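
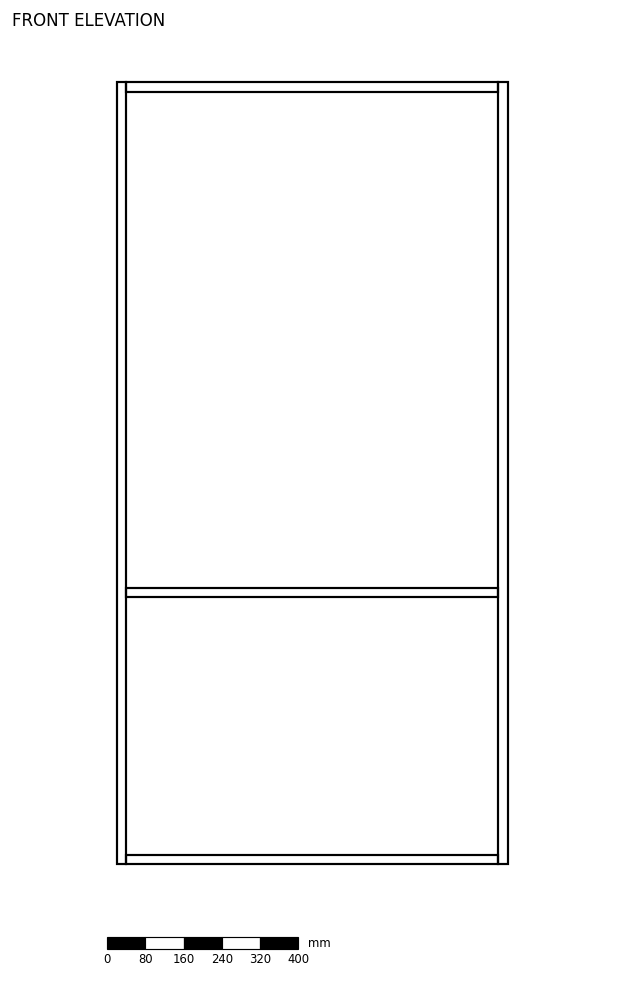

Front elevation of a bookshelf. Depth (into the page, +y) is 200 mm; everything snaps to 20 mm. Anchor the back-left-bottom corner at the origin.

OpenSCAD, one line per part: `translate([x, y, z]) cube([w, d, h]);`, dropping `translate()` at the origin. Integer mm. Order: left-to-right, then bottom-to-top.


cube([20, 200, 1640]);
translate([20, 0, 0]) cube([780, 200, 20]);
translate([20, 0, 560]) cube([780, 200, 20]);
translate([20, 0, 1620]) cube([780, 200, 20]);
translate([800, 0, 0]) cube([20, 200, 1640]);


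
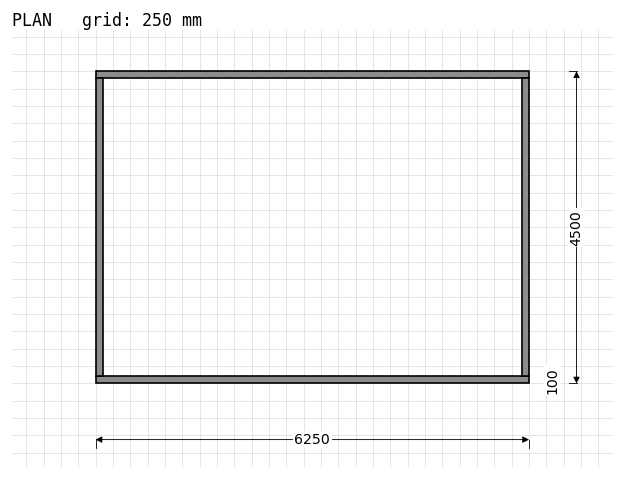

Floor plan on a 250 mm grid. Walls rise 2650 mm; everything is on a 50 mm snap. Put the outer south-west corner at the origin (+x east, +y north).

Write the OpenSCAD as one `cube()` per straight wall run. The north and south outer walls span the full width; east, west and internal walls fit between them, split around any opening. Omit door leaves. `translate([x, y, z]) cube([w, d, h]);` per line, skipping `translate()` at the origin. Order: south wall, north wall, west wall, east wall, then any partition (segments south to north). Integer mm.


cube([6250, 100, 2650]);
translate([0, 4400, 0]) cube([6250, 100, 2650]);
translate([0, 100, 0]) cube([100, 4300, 2650]);
translate([6150, 100, 0]) cube([100, 4300, 2650]);


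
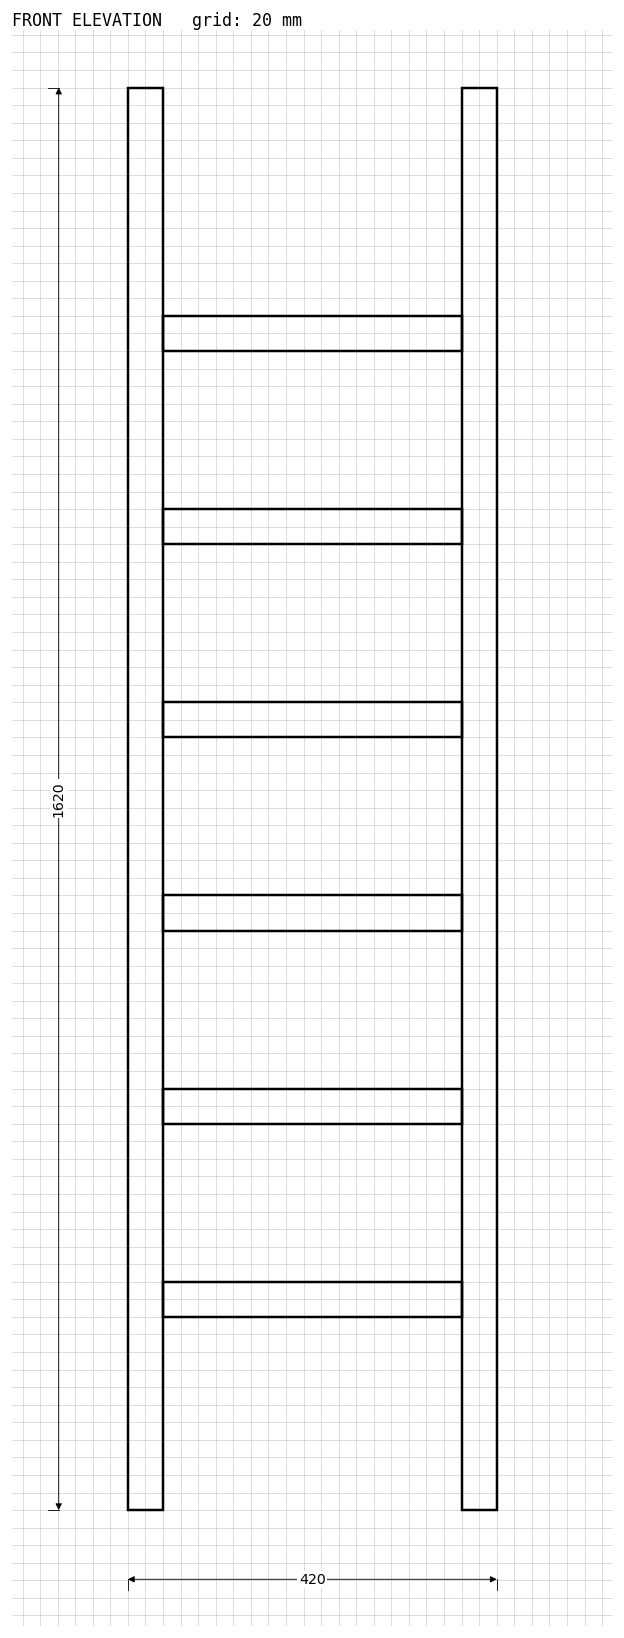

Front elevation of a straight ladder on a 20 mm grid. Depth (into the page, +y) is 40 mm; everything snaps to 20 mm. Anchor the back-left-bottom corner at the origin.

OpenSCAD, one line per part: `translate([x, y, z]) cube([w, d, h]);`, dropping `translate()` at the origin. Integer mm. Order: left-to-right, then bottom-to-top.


cube([40, 40, 1620]);
translate([40, 0, 220]) cube([340, 40, 40]);
translate([40, 0, 440]) cube([340, 40, 40]);
translate([40, 0, 660]) cube([340, 40, 40]);
translate([40, 0, 880]) cube([340, 40, 40]);
translate([40, 0, 1100]) cube([340, 40, 40]);
translate([40, 0, 1320]) cube([340, 40, 40]);
translate([380, 0, 0]) cube([40, 40, 1620]);


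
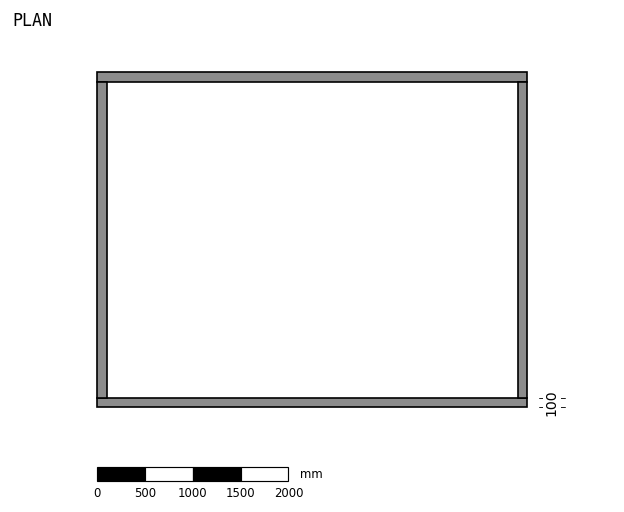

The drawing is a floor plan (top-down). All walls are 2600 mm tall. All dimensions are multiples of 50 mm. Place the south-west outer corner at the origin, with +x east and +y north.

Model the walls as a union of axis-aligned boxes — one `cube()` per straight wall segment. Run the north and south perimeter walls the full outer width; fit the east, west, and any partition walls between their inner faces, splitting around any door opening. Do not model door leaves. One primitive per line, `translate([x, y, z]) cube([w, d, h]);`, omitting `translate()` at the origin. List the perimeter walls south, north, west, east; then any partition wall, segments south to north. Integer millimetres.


cube([4500, 100, 2600]);
translate([0, 3400, 0]) cube([4500, 100, 2600]);
translate([0, 100, 0]) cube([100, 3300, 2600]);
translate([4400, 100, 0]) cube([100, 3300, 2600]);


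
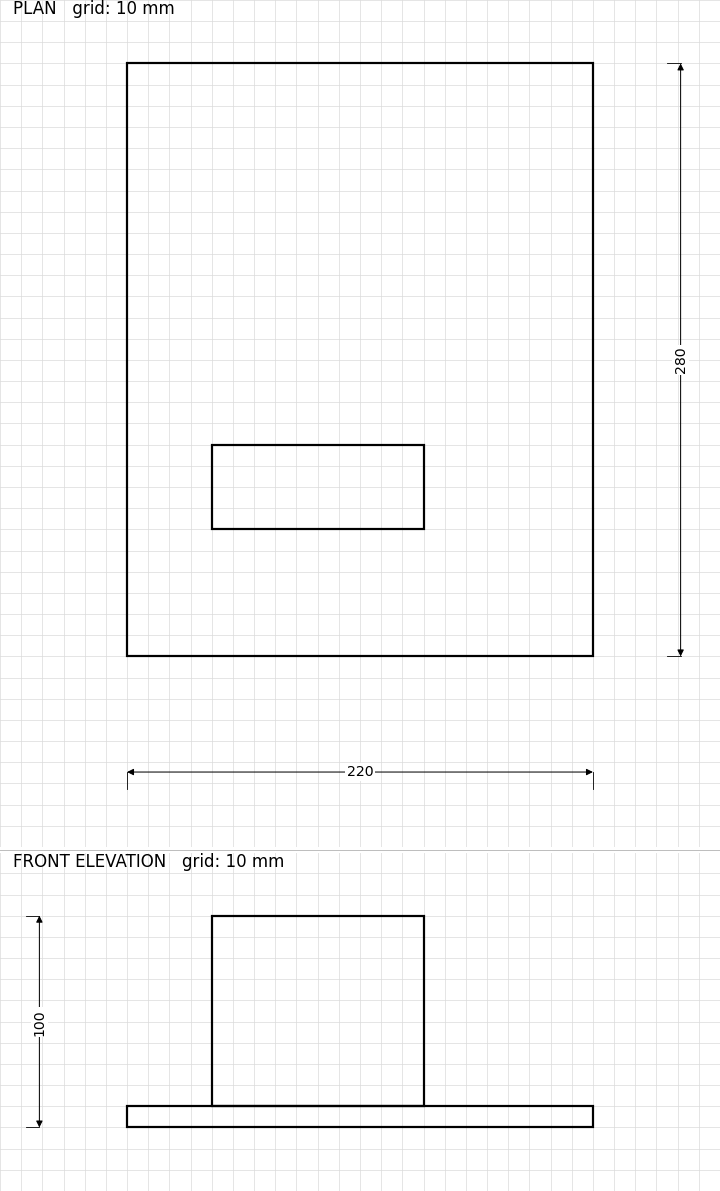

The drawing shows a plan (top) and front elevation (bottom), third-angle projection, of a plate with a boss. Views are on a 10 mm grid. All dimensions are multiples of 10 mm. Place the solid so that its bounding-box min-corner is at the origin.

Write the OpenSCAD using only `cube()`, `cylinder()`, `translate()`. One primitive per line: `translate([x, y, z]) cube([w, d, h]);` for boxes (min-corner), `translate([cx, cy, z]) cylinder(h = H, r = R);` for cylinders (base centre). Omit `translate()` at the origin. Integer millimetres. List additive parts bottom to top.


cube([220, 280, 10]);
translate([40, 60, 10]) cube([100, 40, 90]);


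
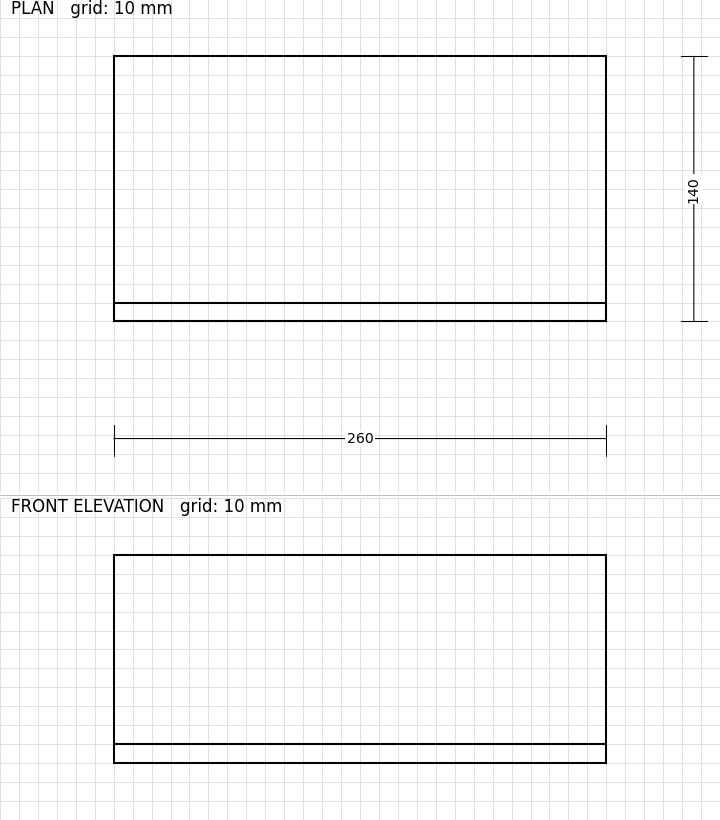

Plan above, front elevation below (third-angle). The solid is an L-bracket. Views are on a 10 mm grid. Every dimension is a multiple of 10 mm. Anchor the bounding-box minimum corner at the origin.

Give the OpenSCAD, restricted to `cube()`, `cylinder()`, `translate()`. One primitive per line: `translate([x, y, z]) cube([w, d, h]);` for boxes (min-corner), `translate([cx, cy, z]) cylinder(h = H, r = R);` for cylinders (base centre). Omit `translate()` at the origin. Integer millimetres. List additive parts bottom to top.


cube([260, 140, 10]);
translate([0, 0, 10]) cube([260, 10, 100]);


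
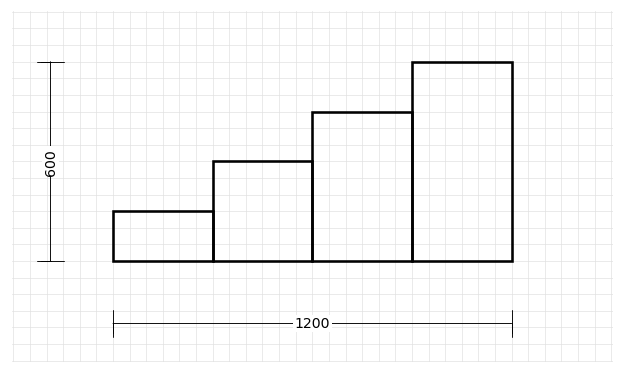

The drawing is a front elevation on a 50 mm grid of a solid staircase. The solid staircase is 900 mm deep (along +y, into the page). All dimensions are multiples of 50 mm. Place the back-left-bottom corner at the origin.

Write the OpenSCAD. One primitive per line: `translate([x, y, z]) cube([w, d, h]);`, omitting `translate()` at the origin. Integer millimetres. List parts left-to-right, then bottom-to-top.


cube([300, 900, 150]);
translate([300, 0, 0]) cube([300, 900, 300]);
translate([600, 0, 0]) cube([300, 900, 450]);
translate([900, 0, 0]) cube([300, 900, 600]);


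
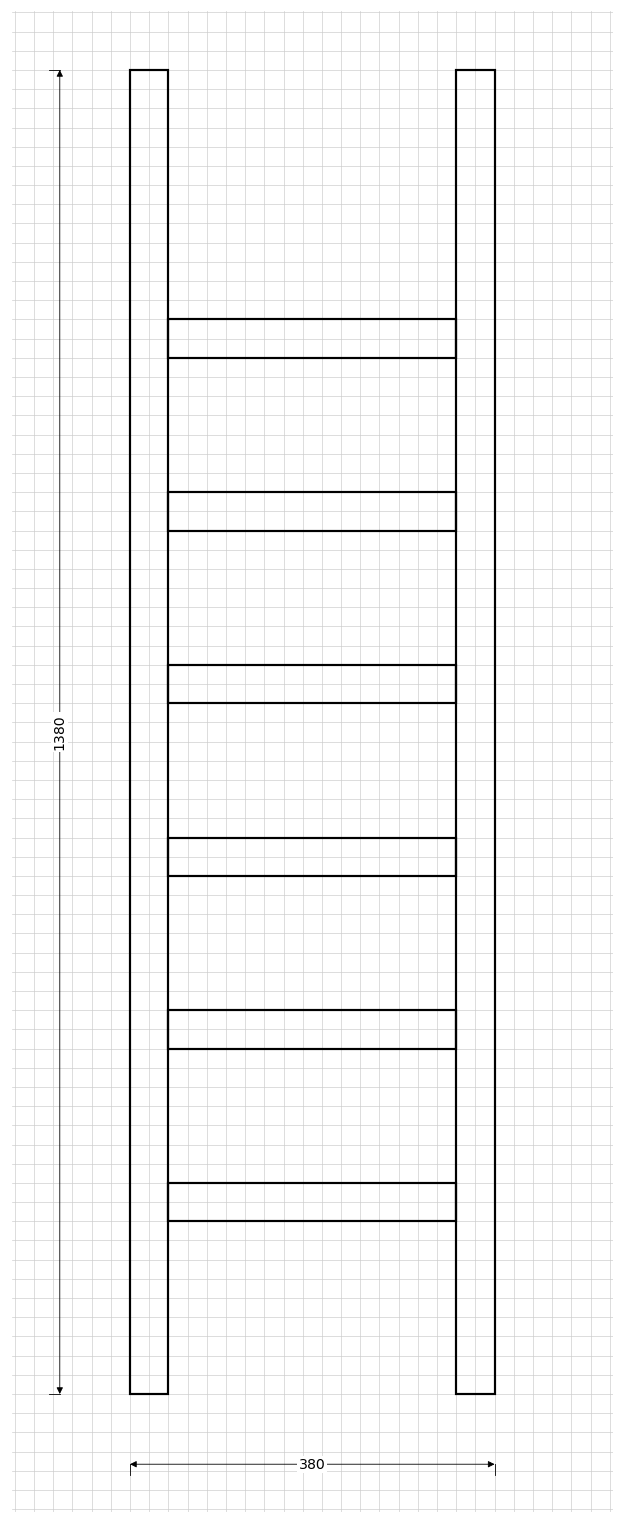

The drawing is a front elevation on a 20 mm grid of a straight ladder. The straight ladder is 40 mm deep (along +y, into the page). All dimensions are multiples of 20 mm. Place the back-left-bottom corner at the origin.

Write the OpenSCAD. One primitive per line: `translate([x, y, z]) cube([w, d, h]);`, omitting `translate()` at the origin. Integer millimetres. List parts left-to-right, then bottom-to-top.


cube([40, 40, 1380]);
translate([40, 0, 180]) cube([300, 40, 40]);
translate([40, 0, 360]) cube([300, 40, 40]);
translate([40, 0, 540]) cube([300, 40, 40]);
translate([40, 0, 720]) cube([300, 40, 40]);
translate([40, 0, 900]) cube([300, 40, 40]);
translate([40, 0, 1080]) cube([300, 40, 40]);
translate([340, 0, 0]) cube([40, 40, 1380]);


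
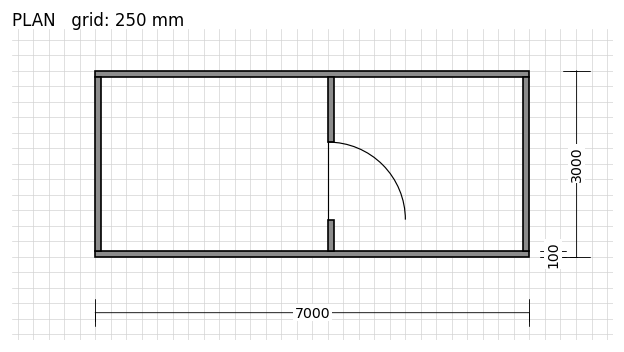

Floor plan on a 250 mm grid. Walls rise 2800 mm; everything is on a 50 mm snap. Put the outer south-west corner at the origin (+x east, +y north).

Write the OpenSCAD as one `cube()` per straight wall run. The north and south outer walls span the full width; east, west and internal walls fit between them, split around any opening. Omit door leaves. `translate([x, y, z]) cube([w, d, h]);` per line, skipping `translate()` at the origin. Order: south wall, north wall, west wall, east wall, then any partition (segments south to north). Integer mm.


cube([7000, 100, 2800]);
translate([0, 2900, 0]) cube([7000, 100, 2800]);
translate([0, 100, 0]) cube([100, 2800, 2800]);
translate([6900, 100, 0]) cube([100, 2800, 2800]);
translate([3750, 100, 0]) cube([100, 500, 2800]);
translate([3750, 1850, 0]) cube([100, 1050, 2800]);


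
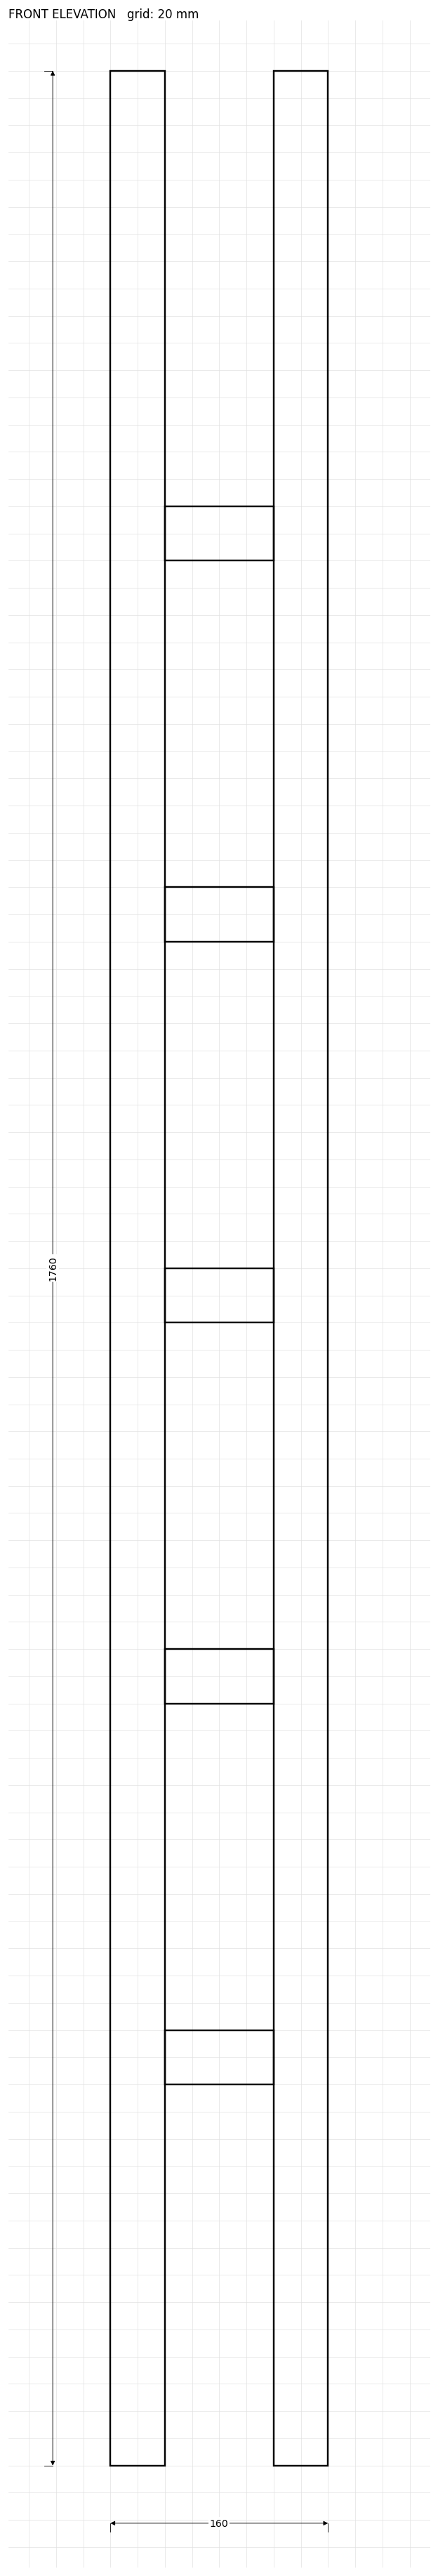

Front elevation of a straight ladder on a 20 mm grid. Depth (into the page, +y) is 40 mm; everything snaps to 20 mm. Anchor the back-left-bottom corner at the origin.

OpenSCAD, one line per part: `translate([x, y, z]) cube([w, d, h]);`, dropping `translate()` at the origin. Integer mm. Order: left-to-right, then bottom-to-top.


cube([40, 40, 1760]);
translate([40, 0, 280]) cube([80, 40, 40]);
translate([40, 0, 560]) cube([80, 40, 40]);
translate([40, 0, 840]) cube([80, 40, 40]);
translate([40, 0, 1120]) cube([80, 40, 40]);
translate([40, 0, 1400]) cube([80, 40, 40]);
translate([120, 0, 0]) cube([40, 40, 1760]);


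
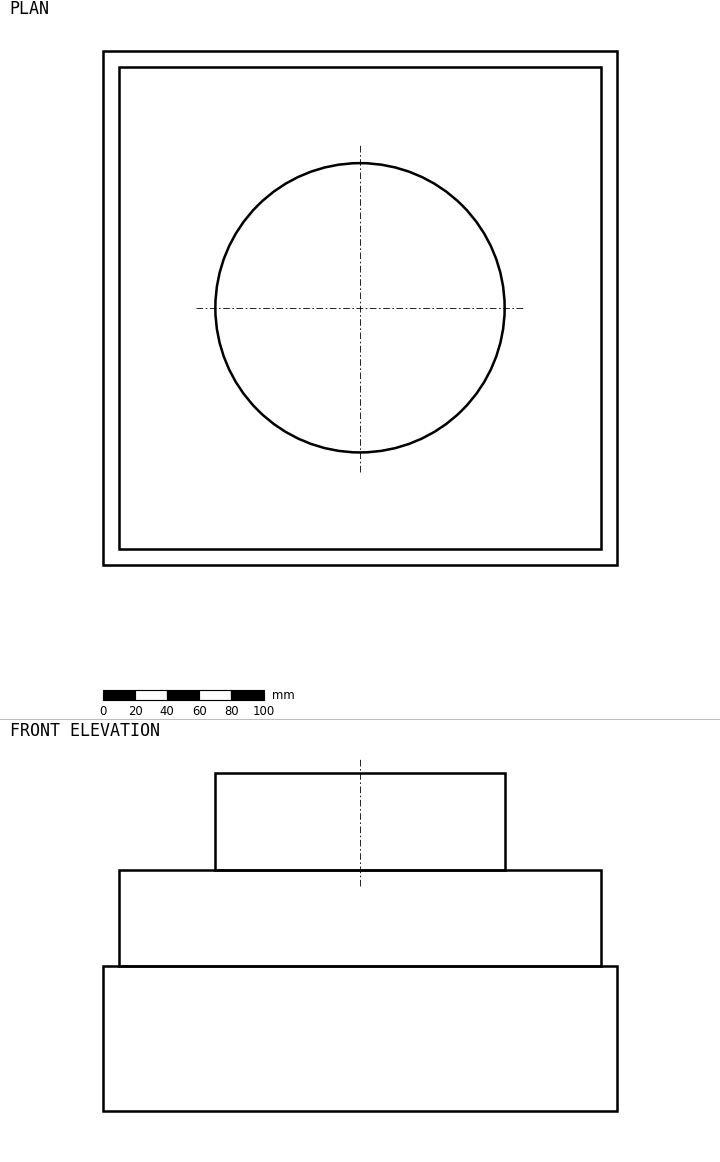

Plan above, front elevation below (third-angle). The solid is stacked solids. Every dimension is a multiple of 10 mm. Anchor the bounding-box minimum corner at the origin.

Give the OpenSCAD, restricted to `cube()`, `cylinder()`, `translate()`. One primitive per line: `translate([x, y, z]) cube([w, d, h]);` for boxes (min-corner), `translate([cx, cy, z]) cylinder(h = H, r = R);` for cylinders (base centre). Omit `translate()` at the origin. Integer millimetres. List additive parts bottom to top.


cube([320, 320, 90]);
translate([10, 10, 90]) cube([300, 300, 60]);
translate([160, 160, 150]) cylinder(h = 60, r = 90);


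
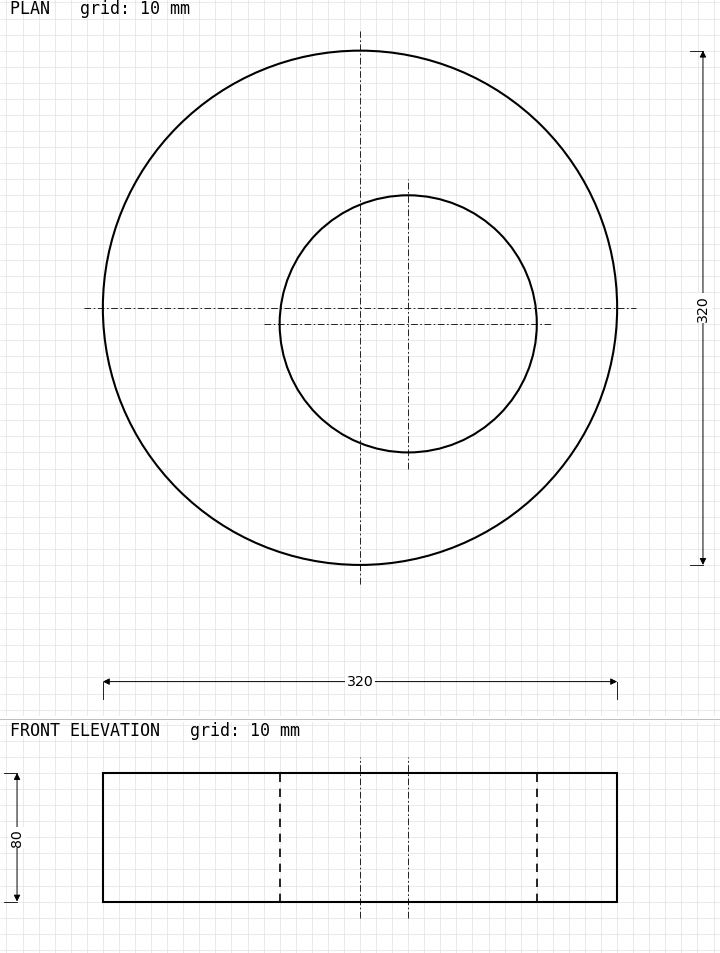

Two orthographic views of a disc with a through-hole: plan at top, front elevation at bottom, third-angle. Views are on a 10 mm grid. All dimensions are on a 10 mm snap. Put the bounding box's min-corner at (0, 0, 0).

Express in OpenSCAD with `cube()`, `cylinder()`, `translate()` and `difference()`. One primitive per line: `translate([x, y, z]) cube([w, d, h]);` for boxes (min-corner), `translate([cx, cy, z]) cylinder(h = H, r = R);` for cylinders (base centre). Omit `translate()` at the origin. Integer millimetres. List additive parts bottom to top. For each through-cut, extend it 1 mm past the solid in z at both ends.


difference() {
  translate([160, 160, 0]) cylinder(h = 80, r = 160);
  translate([190, 150, -1]) cylinder(h = 82, r = 80);
}


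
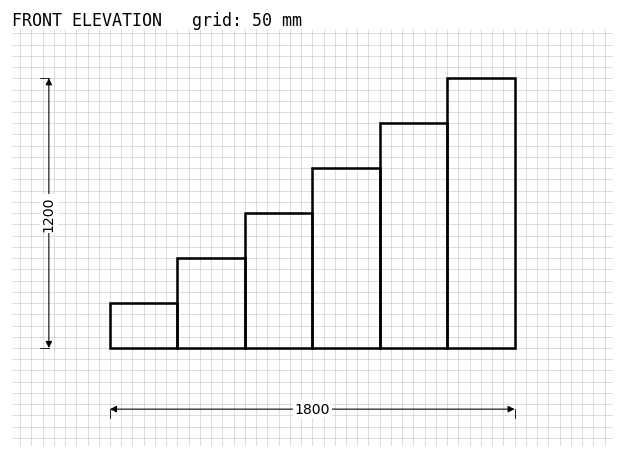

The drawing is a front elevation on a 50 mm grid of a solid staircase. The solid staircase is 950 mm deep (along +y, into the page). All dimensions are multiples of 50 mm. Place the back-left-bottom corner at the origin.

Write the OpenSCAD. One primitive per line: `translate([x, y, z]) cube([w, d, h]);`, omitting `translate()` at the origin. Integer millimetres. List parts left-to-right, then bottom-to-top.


cube([300, 950, 200]);
translate([300, 0, 0]) cube([300, 950, 400]);
translate([600, 0, 0]) cube([300, 950, 600]);
translate([900, 0, 0]) cube([300, 950, 800]);
translate([1200, 0, 0]) cube([300, 950, 1000]);
translate([1500, 0, 0]) cube([300, 950, 1200]);


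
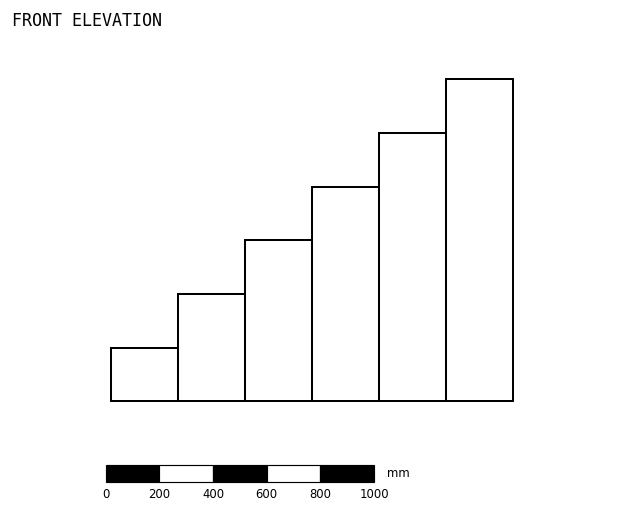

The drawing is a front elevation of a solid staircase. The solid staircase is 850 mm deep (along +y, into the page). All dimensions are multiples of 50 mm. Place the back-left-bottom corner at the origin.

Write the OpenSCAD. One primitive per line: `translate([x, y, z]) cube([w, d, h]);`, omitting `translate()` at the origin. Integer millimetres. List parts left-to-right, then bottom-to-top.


cube([250, 850, 200]);
translate([250, 0, 0]) cube([250, 850, 400]);
translate([500, 0, 0]) cube([250, 850, 600]);
translate([750, 0, 0]) cube([250, 850, 800]);
translate([1000, 0, 0]) cube([250, 850, 1000]);
translate([1250, 0, 0]) cube([250, 850, 1200]);


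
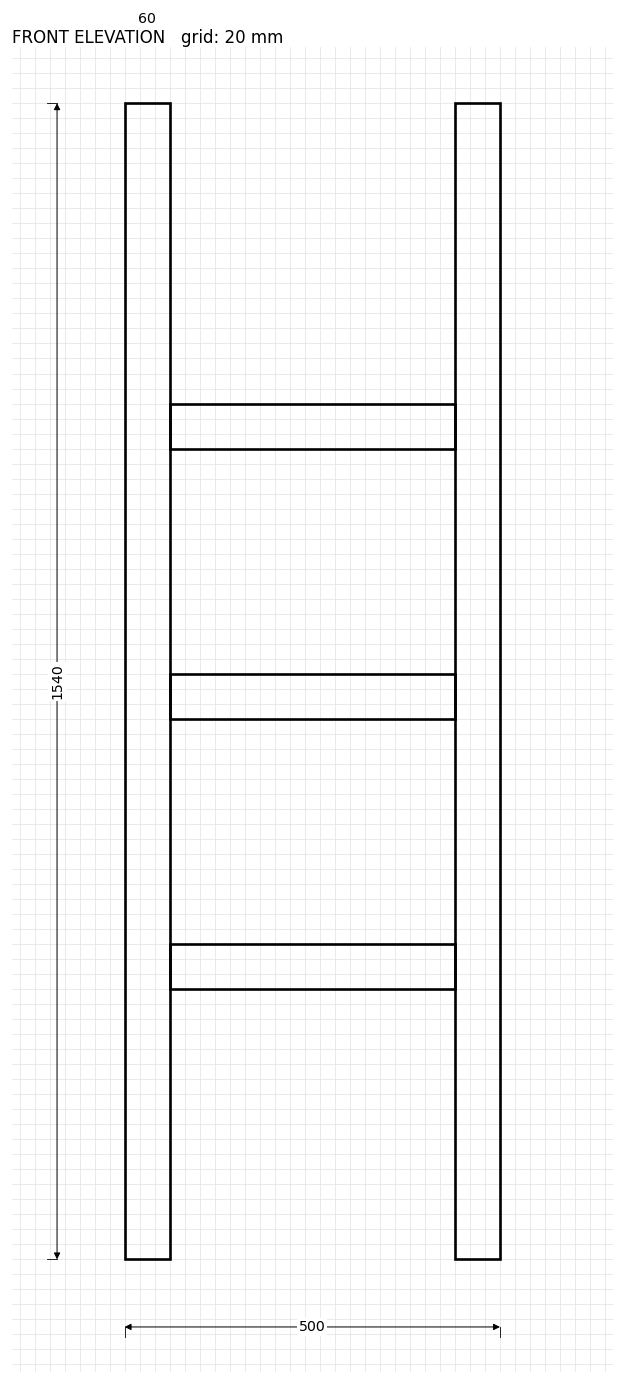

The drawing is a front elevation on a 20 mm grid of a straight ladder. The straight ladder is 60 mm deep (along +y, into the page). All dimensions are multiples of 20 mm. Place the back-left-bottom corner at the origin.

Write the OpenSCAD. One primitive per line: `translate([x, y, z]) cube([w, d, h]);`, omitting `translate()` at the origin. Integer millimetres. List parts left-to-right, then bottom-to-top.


cube([60, 60, 1540]);
translate([60, 0, 360]) cube([380, 60, 60]);
translate([60, 0, 720]) cube([380, 60, 60]);
translate([60, 0, 1080]) cube([380, 60, 60]);
translate([440, 0, 0]) cube([60, 60, 1540]);


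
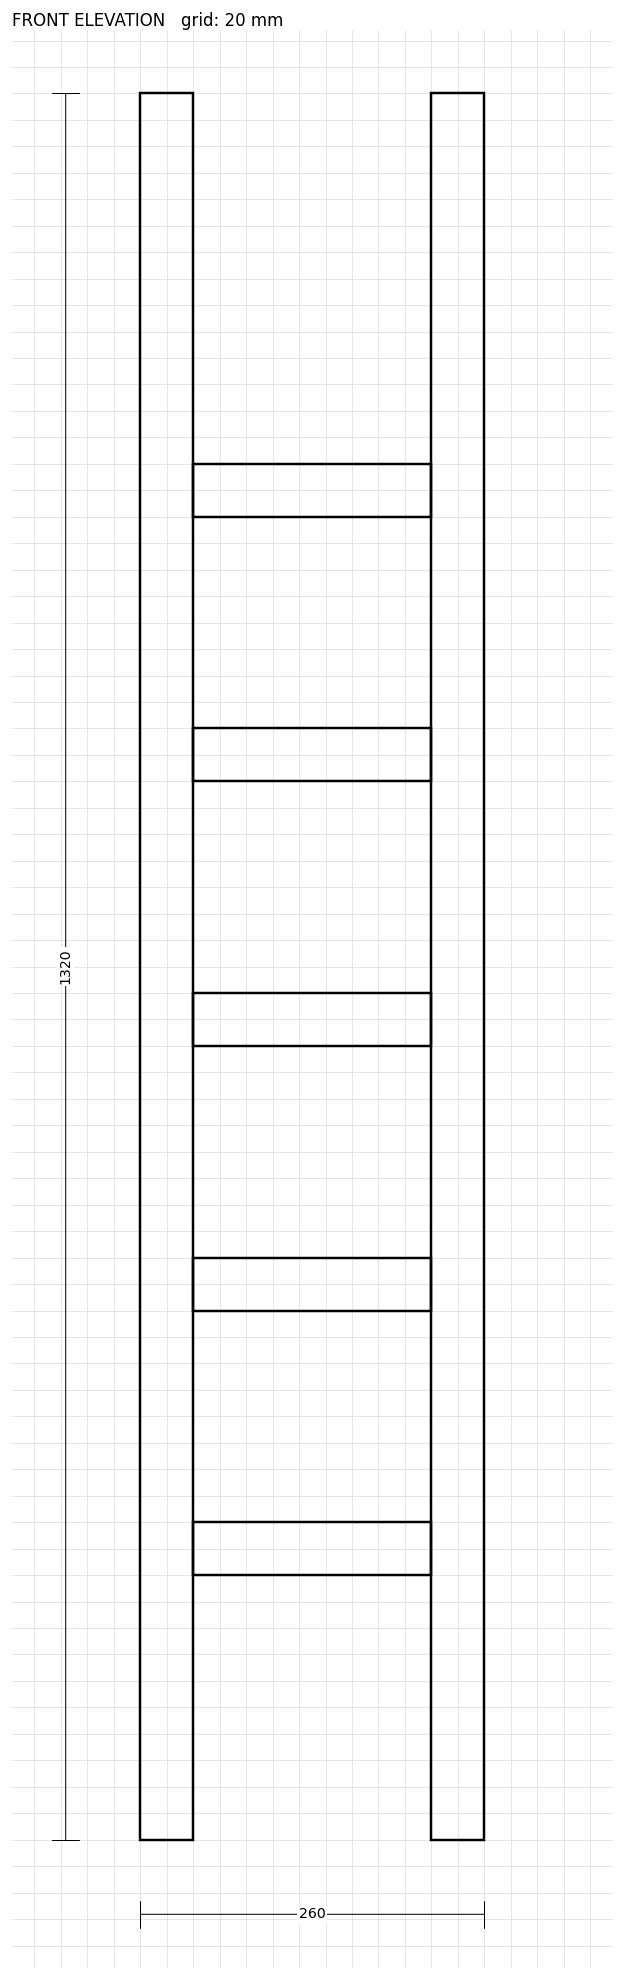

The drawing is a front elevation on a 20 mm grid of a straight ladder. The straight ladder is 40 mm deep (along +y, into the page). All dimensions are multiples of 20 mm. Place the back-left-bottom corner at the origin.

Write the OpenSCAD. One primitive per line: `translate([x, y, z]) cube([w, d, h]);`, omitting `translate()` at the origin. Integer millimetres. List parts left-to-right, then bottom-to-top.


cube([40, 40, 1320]);
translate([40, 0, 200]) cube([180, 40, 40]);
translate([40, 0, 400]) cube([180, 40, 40]);
translate([40, 0, 600]) cube([180, 40, 40]);
translate([40, 0, 800]) cube([180, 40, 40]);
translate([40, 0, 1000]) cube([180, 40, 40]);
translate([220, 0, 0]) cube([40, 40, 1320]);


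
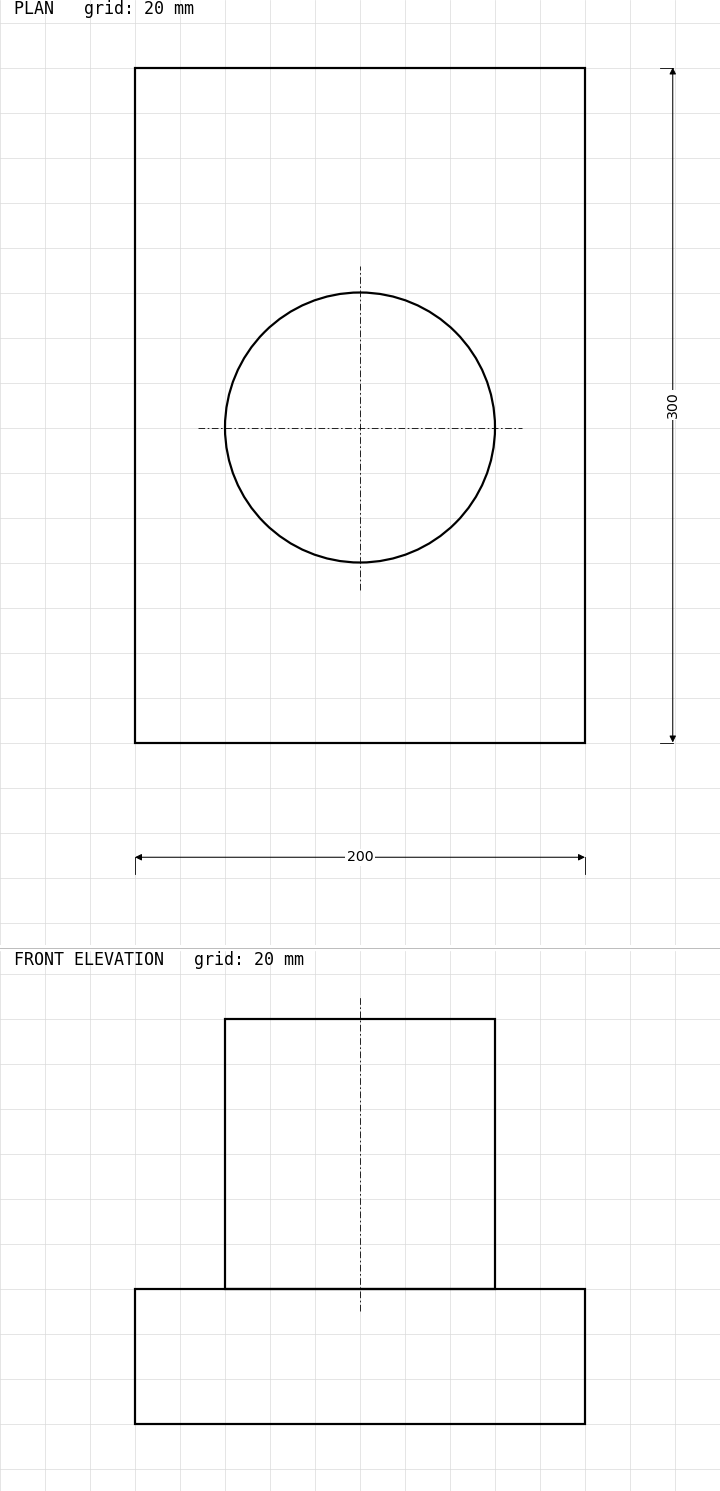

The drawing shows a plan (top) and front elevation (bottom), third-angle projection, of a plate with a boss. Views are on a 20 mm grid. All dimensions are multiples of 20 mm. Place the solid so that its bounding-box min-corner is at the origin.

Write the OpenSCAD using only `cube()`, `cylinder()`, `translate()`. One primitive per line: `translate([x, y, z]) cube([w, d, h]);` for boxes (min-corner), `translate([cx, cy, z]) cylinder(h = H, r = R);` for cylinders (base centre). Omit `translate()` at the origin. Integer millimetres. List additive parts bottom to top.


cube([200, 300, 60]);
translate([100, 140, 60]) cylinder(h = 120, r = 60);


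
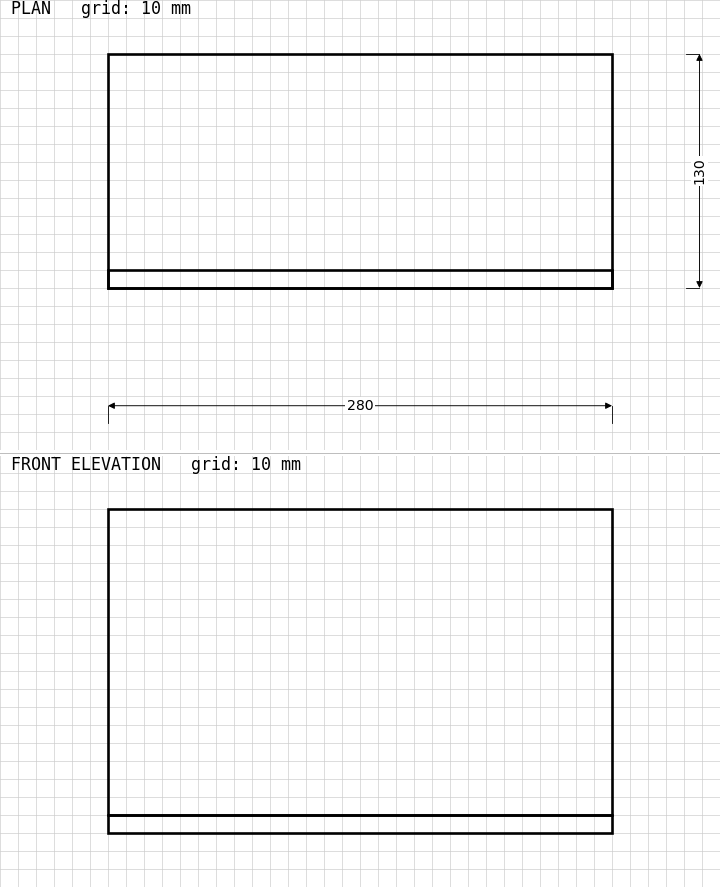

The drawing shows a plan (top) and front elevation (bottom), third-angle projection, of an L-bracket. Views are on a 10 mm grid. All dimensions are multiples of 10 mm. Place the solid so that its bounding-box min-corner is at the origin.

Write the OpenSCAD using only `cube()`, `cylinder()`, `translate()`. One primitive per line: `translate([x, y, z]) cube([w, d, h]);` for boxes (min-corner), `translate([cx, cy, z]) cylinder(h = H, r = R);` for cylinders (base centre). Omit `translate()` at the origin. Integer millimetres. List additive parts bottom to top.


cube([280, 130, 10]);
translate([0, 0, 10]) cube([280, 10, 170]);


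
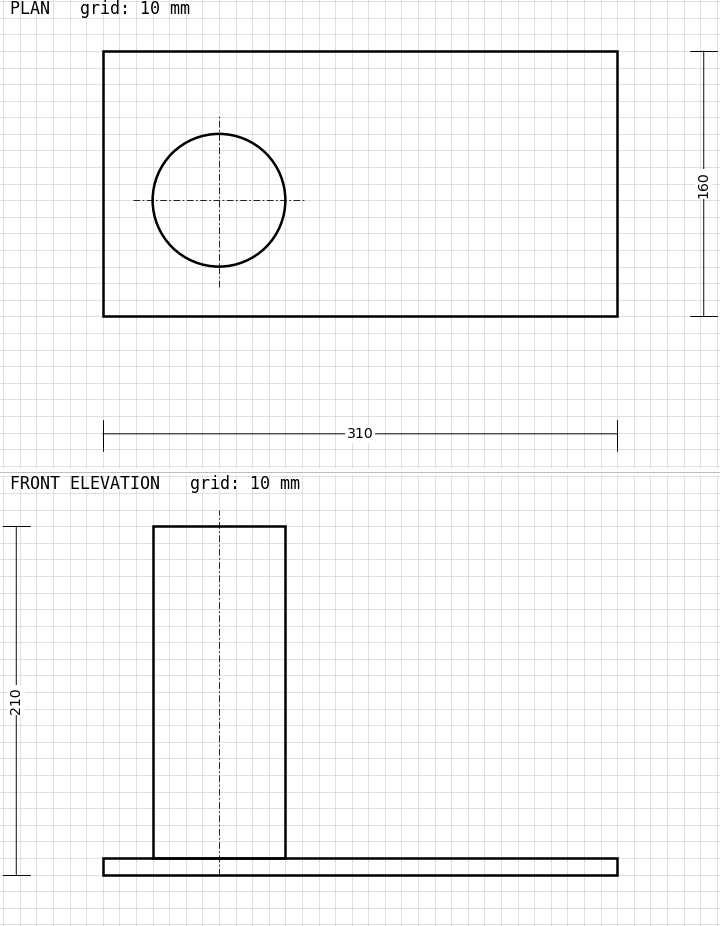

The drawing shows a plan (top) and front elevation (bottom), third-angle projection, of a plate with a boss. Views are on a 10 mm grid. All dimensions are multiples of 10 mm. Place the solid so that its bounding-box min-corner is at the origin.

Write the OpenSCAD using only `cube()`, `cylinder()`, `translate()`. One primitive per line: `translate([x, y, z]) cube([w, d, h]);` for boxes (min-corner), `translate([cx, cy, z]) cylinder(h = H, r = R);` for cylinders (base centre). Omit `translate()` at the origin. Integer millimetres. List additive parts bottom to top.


cube([310, 160, 10]);
translate([70, 70, 10]) cylinder(h = 200, r = 40);


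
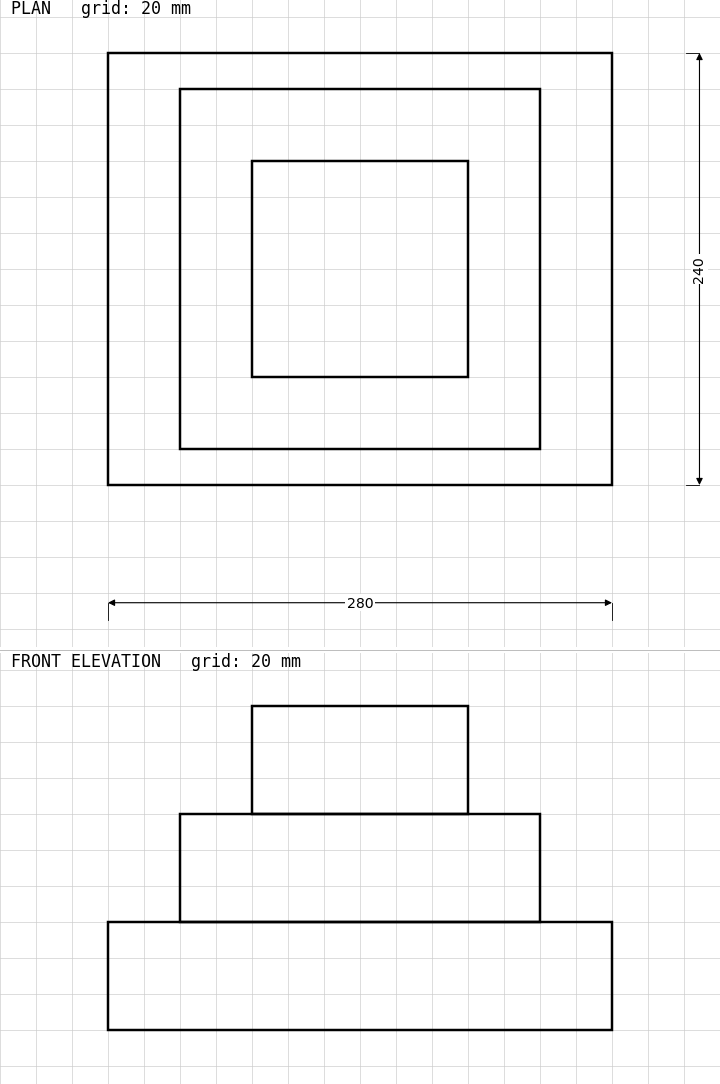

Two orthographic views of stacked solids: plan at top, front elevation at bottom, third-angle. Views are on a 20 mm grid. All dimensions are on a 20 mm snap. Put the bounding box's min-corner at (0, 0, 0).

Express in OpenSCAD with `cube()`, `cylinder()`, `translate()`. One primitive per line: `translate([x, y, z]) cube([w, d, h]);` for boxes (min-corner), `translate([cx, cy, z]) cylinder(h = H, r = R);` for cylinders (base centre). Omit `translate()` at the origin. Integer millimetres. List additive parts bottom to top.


cube([280, 240, 60]);
translate([40, 20, 60]) cube([200, 200, 60]);
translate([80, 60, 120]) cube([120, 120, 60]);


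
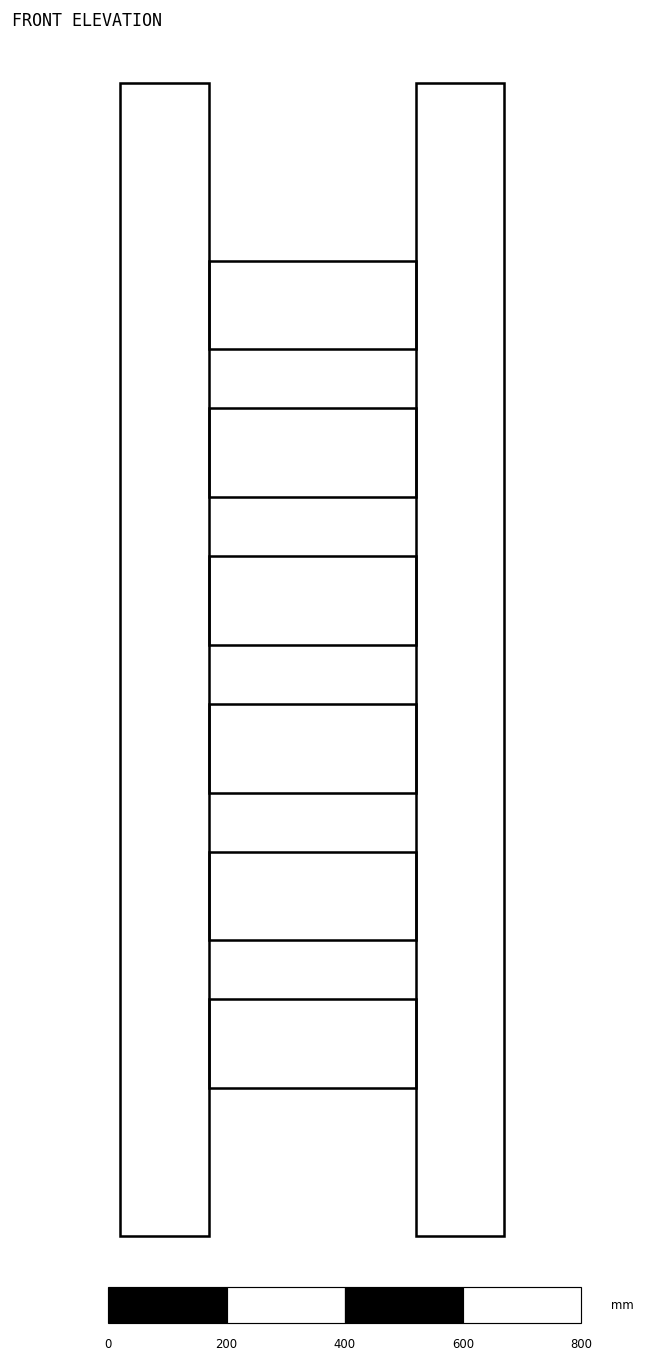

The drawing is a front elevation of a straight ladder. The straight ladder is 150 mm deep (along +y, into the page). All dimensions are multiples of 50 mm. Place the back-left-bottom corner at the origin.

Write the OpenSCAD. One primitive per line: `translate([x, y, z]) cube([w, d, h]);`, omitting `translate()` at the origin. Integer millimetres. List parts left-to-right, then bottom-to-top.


cube([150, 150, 1950]);
translate([150, 0, 250]) cube([350, 150, 150]);
translate([150, 0, 500]) cube([350, 150, 150]);
translate([150, 0, 750]) cube([350, 150, 150]);
translate([150, 0, 1000]) cube([350, 150, 150]);
translate([150, 0, 1250]) cube([350, 150, 150]);
translate([150, 0, 1500]) cube([350, 150, 150]);
translate([500, 0, 0]) cube([150, 150, 1950]);


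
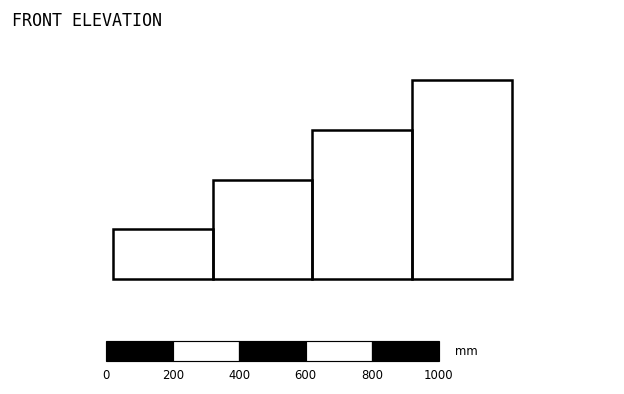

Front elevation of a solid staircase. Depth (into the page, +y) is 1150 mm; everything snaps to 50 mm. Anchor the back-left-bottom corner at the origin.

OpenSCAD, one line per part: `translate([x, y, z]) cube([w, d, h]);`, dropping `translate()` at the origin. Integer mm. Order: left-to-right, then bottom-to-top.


cube([300, 1150, 150]);
translate([300, 0, 0]) cube([300, 1150, 300]);
translate([600, 0, 0]) cube([300, 1150, 450]);
translate([900, 0, 0]) cube([300, 1150, 600]);


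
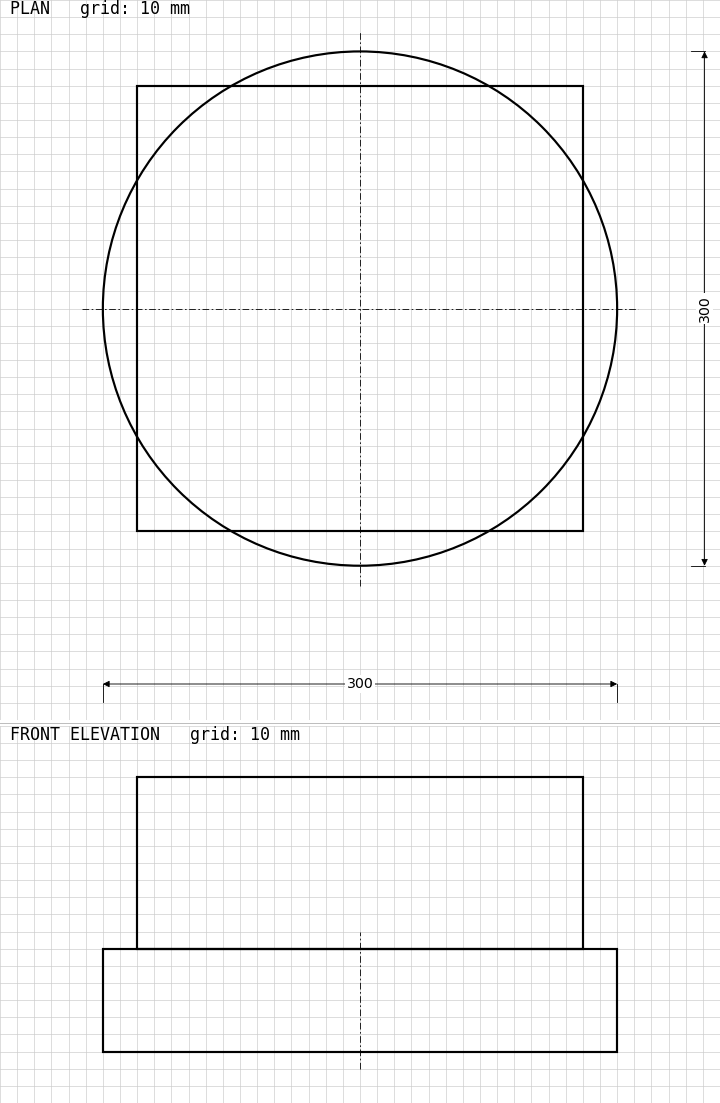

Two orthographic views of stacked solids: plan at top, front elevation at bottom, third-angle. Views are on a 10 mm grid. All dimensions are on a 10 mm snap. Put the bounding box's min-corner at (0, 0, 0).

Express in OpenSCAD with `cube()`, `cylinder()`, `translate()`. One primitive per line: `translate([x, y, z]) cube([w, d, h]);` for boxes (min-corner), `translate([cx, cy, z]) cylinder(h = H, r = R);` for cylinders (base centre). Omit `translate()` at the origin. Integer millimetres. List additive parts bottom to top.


translate([150, 150, 0]) cylinder(h = 60, r = 150);
translate([20, 20, 60]) cube([260, 260, 100]);


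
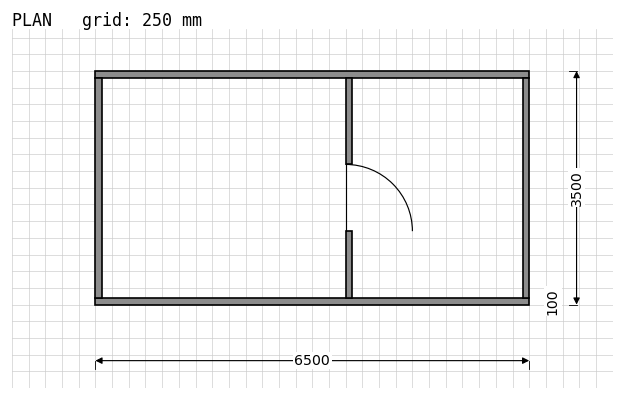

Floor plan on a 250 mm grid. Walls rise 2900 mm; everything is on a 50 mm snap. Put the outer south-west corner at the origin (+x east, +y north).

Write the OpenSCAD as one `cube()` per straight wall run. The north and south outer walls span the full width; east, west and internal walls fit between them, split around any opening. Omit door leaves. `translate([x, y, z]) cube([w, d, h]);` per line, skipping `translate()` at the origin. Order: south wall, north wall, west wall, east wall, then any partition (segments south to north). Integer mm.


cube([6500, 100, 2900]);
translate([0, 3400, 0]) cube([6500, 100, 2900]);
translate([0, 100, 0]) cube([100, 3300, 2900]);
translate([6400, 100, 0]) cube([100, 3300, 2900]);
translate([3750, 100, 0]) cube([100, 1000, 2900]);
translate([3750, 2100, 0]) cube([100, 1300, 2900]);


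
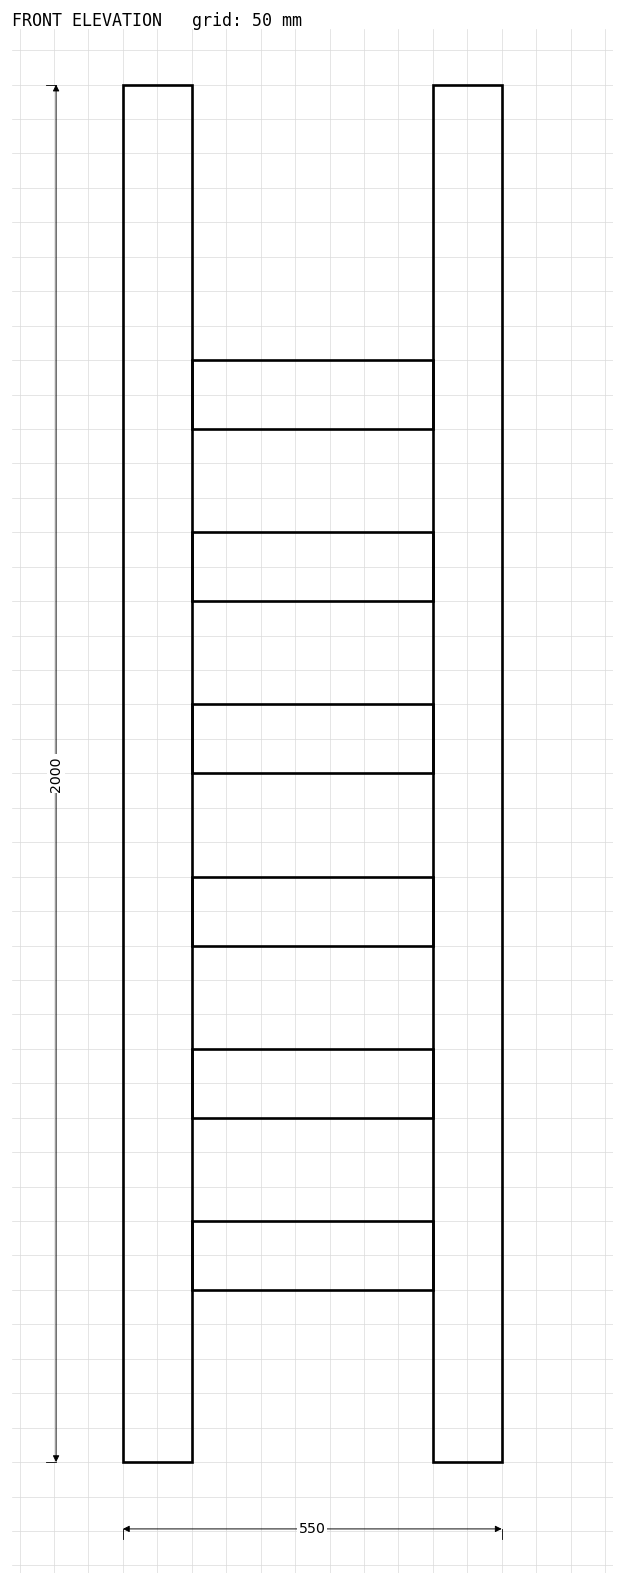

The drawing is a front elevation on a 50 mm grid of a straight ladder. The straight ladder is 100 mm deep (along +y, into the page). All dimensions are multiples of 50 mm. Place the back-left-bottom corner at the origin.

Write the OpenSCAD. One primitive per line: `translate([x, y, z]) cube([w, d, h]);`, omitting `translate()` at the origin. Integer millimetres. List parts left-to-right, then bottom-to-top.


cube([100, 100, 2000]);
translate([100, 0, 250]) cube([350, 100, 100]);
translate([100, 0, 500]) cube([350, 100, 100]);
translate([100, 0, 750]) cube([350, 100, 100]);
translate([100, 0, 1000]) cube([350, 100, 100]);
translate([100, 0, 1250]) cube([350, 100, 100]);
translate([100, 0, 1500]) cube([350, 100, 100]);
translate([450, 0, 0]) cube([100, 100, 2000]);


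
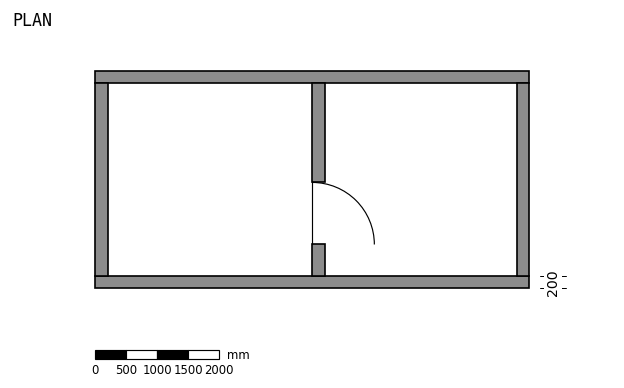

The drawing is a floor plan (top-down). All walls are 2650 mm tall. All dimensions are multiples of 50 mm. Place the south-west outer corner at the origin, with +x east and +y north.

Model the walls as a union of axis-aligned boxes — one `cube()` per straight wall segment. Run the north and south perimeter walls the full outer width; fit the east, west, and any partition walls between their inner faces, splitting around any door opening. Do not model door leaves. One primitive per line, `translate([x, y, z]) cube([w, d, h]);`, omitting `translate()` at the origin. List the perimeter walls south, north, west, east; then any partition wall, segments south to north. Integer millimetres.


cube([7000, 200, 2650]);
translate([0, 3300, 0]) cube([7000, 200, 2650]);
translate([0, 200, 0]) cube([200, 3100, 2650]);
translate([6800, 200, 0]) cube([200, 3100, 2650]);
translate([3500, 200, 0]) cube([200, 500, 2650]);
translate([3500, 1700, 0]) cube([200, 1600, 2650]);


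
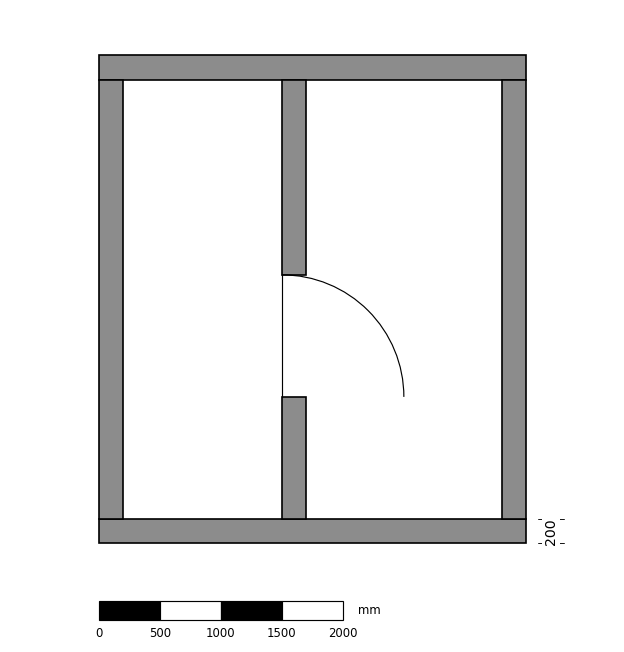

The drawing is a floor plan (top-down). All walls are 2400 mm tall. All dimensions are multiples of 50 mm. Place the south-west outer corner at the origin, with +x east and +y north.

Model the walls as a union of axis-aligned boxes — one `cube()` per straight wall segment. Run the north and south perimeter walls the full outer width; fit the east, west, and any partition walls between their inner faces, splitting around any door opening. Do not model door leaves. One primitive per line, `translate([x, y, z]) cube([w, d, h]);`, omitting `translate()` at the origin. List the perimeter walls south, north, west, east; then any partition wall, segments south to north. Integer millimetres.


cube([3500, 200, 2400]);
translate([0, 3800, 0]) cube([3500, 200, 2400]);
translate([0, 200, 0]) cube([200, 3600, 2400]);
translate([3300, 200, 0]) cube([200, 3600, 2400]);
translate([1500, 200, 0]) cube([200, 1000, 2400]);
translate([1500, 2200, 0]) cube([200, 1600, 2400]);


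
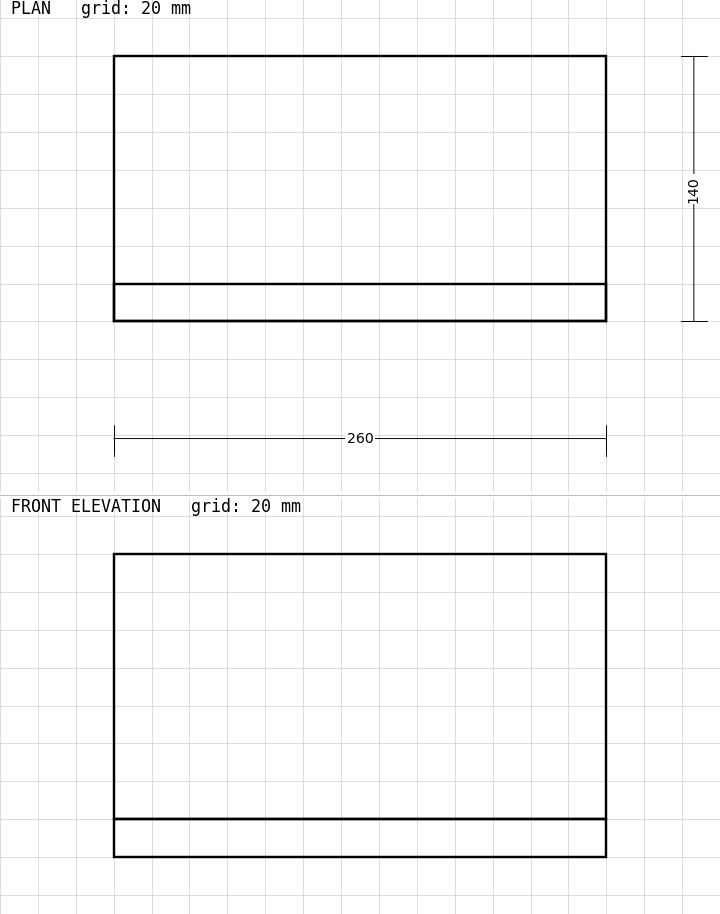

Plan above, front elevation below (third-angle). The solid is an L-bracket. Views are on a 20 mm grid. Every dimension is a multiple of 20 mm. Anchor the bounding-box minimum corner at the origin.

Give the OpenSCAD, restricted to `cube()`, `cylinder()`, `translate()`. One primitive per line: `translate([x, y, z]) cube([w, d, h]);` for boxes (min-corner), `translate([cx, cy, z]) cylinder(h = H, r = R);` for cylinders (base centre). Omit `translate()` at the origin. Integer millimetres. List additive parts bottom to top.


cube([260, 140, 20]);
translate([0, 0, 20]) cube([260, 20, 140]);


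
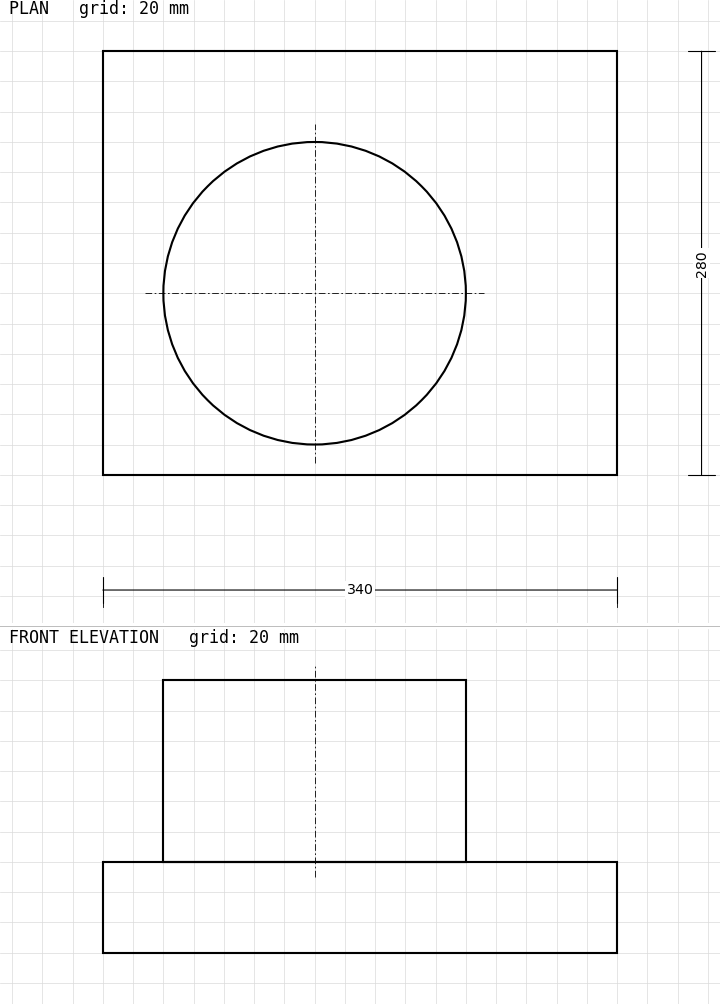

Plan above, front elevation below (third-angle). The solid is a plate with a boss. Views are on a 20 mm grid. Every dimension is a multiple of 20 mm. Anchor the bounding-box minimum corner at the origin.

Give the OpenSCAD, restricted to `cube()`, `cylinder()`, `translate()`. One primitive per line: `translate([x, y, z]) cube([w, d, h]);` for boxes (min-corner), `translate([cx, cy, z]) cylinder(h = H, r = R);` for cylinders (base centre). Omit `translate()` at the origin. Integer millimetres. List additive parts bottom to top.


cube([340, 280, 60]);
translate([140, 120, 60]) cylinder(h = 120, r = 100);


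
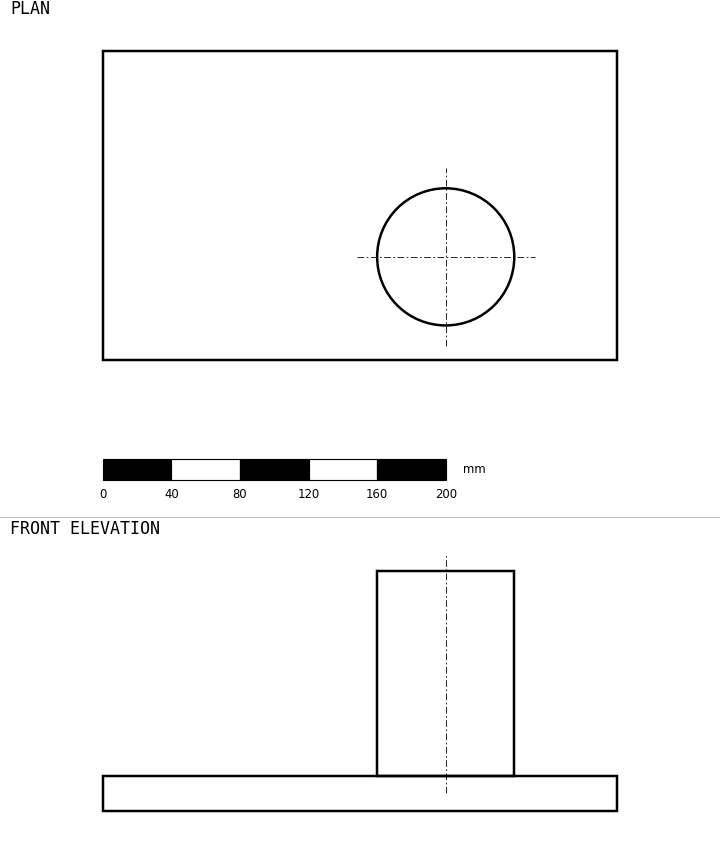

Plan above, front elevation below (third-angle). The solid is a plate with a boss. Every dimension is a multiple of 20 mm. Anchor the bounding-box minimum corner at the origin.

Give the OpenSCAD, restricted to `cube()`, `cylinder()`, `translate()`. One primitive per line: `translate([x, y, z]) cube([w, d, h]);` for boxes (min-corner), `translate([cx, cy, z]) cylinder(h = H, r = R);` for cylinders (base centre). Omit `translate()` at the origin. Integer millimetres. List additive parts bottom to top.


cube([300, 180, 20]);
translate([200, 60, 20]) cylinder(h = 120, r = 40);


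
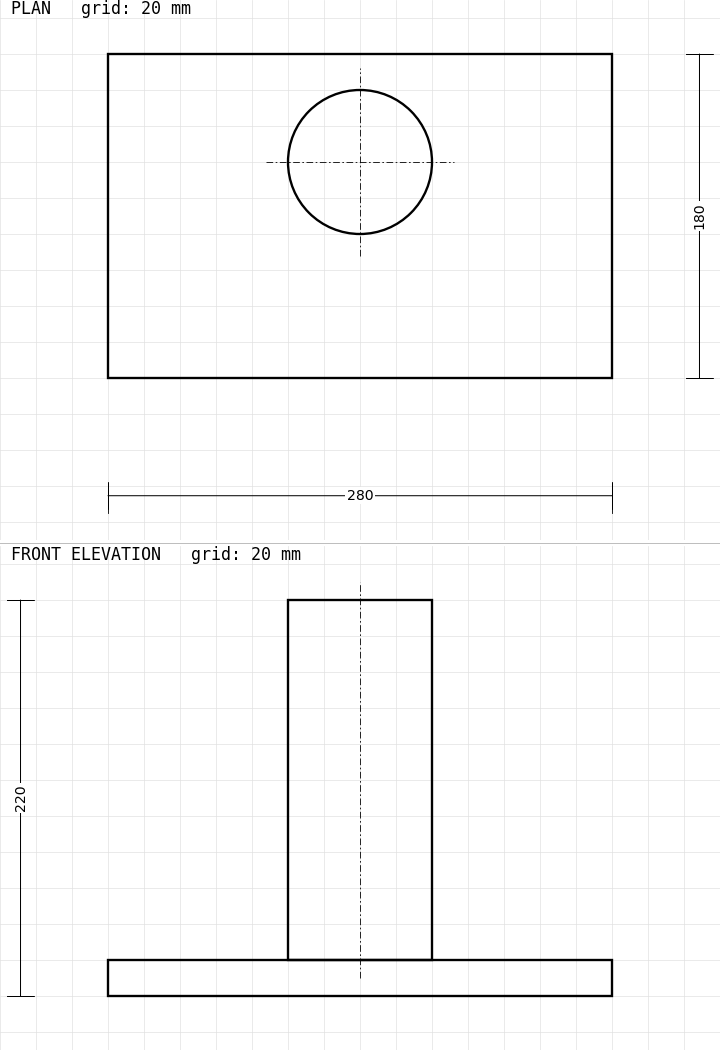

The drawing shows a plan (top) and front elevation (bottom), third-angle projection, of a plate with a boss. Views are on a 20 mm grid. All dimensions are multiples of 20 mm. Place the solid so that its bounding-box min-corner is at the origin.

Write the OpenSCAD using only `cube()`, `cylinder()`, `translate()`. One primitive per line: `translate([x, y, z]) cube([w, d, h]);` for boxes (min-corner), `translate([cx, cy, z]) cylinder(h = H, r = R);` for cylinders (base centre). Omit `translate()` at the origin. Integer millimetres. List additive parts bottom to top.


cube([280, 180, 20]);
translate([140, 120, 20]) cylinder(h = 200, r = 40);


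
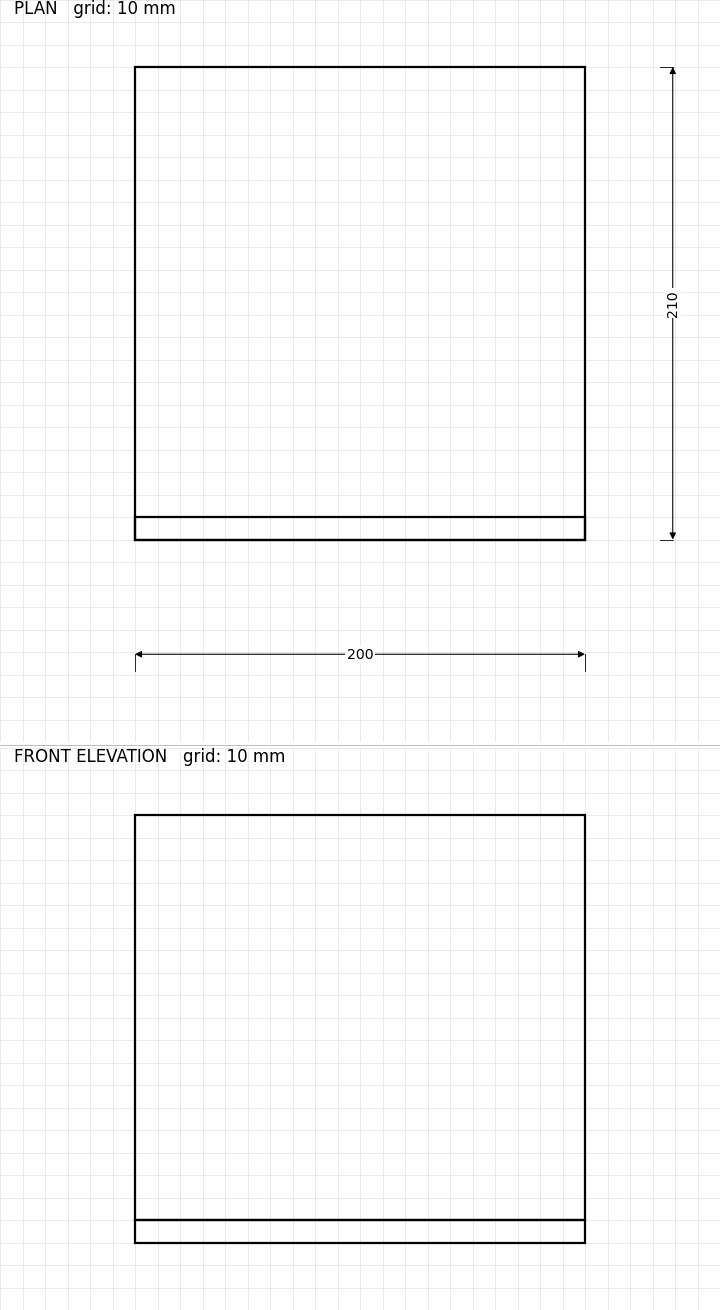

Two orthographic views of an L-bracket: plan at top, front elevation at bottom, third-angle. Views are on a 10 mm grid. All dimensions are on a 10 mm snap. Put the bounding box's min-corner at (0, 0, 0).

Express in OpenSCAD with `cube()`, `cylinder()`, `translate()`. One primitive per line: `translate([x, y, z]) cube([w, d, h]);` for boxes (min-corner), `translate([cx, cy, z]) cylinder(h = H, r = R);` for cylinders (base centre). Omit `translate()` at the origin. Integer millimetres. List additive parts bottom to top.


cube([200, 210, 10]);
translate([0, 0, 10]) cube([200, 10, 180]);


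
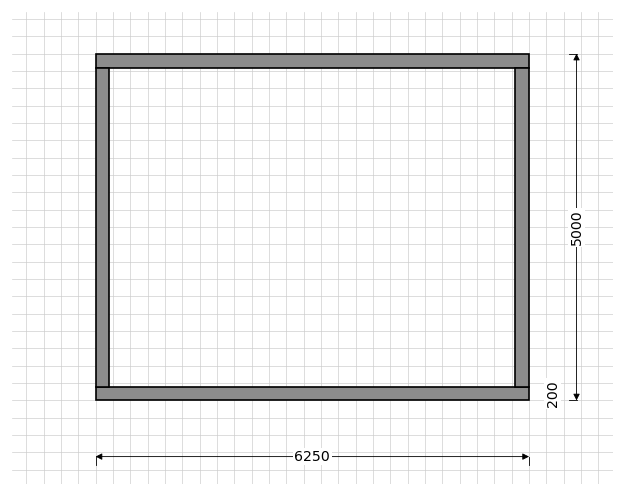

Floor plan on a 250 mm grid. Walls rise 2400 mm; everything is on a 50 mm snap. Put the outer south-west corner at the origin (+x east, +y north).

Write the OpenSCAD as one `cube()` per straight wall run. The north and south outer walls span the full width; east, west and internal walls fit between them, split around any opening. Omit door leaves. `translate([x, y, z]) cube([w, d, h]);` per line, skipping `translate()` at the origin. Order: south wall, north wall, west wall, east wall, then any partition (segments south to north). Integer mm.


cube([6250, 200, 2400]);
translate([0, 4800, 0]) cube([6250, 200, 2400]);
translate([0, 200, 0]) cube([200, 4600, 2400]);
translate([6050, 200, 0]) cube([200, 4600, 2400]);


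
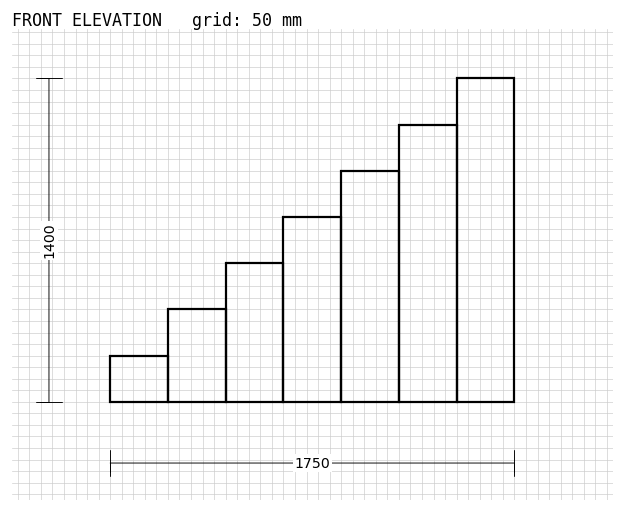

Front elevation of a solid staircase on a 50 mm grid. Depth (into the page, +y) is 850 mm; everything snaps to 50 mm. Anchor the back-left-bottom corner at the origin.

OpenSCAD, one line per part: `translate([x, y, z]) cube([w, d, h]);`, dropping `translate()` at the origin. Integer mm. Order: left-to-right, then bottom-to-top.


cube([250, 850, 200]);
translate([250, 0, 0]) cube([250, 850, 400]);
translate([500, 0, 0]) cube([250, 850, 600]);
translate([750, 0, 0]) cube([250, 850, 800]);
translate([1000, 0, 0]) cube([250, 850, 1000]);
translate([1250, 0, 0]) cube([250, 850, 1200]);
translate([1500, 0, 0]) cube([250, 850, 1400]);


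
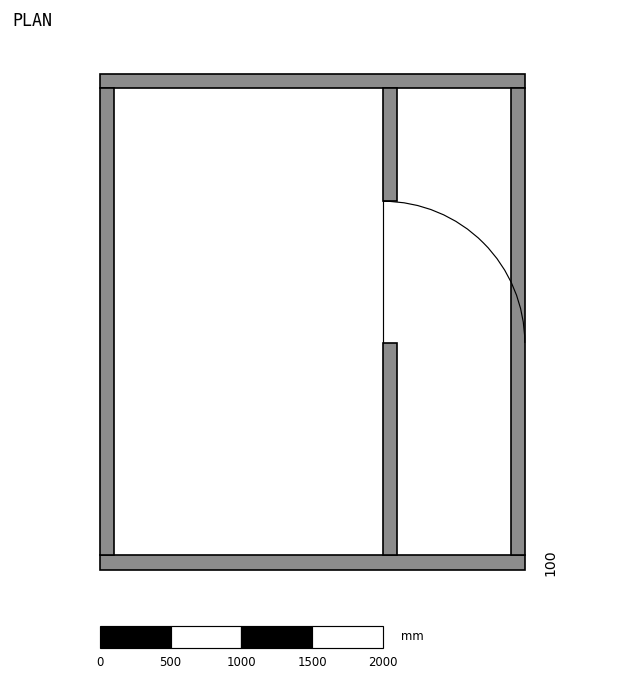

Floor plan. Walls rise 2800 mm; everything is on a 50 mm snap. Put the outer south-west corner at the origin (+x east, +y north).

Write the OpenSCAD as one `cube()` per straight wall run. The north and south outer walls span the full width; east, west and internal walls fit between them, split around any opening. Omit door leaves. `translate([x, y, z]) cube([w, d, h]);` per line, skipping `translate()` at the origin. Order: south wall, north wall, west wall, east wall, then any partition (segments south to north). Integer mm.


cube([3000, 100, 2800]);
translate([0, 3400, 0]) cube([3000, 100, 2800]);
translate([0, 100, 0]) cube([100, 3300, 2800]);
translate([2900, 100, 0]) cube([100, 3300, 2800]);
translate([2000, 100, 0]) cube([100, 1500, 2800]);
translate([2000, 2600, 0]) cube([100, 800, 2800]);
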